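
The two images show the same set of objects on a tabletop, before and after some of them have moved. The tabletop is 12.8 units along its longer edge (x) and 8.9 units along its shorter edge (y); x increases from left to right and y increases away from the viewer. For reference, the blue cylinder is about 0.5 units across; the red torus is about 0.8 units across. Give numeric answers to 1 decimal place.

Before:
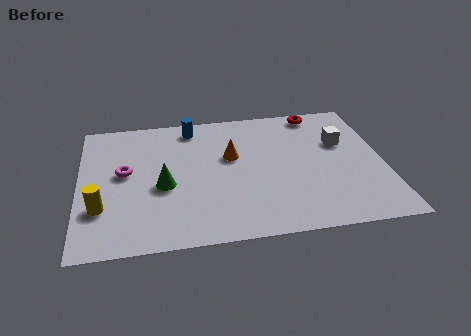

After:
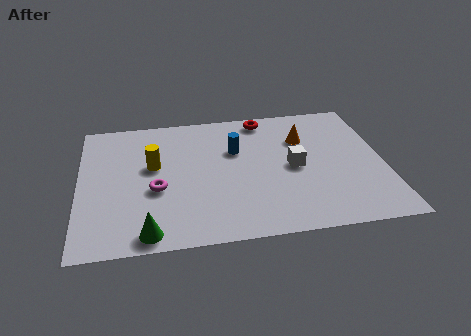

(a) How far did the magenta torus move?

1.8

The magenta torus moved from about (1.9, 4.9) to (3.2, 3.6), a distance of √(1.3² + 1.3²) ≈ 1.8.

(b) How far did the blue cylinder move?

2.6

The blue cylinder moved from about (4.8, 7.7) to (6.6, 5.8), a distance of √(1.8² + 1.9²) ≈ 2.6.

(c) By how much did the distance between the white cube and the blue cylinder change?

-3.8

Before: roughly 6.6 units apart; after: 2.8. That's 3.8 units closer together.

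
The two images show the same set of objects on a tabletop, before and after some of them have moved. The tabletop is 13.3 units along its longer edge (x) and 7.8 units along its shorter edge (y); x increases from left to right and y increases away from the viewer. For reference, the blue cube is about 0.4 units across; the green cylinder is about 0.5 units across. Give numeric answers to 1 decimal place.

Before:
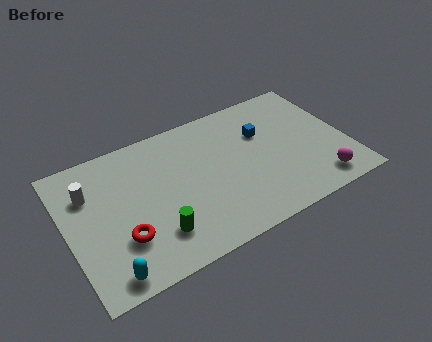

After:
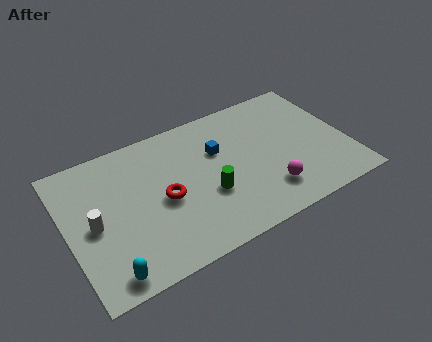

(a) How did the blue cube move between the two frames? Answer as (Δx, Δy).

(-2.2, -0.1)

From the two frames, the blue cube sits at roughly (9.5, 5.2) before and (7.3, 5.1) after.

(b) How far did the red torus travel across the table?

2.4

The red torus was near (2.4, 2.4) before and (4.5, 3.6) after, so it travelled √(2.1² + 1.2²) ≈ 2.4 units.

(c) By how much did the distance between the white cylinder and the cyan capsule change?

-1.8

The distance was about 4.6 in the first image and 2.8 in the second, so they moved 1.8 units closer together.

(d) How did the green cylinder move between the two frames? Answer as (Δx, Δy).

(2.6, 1.0)

The green cylinder started near (3.9, 1.9) and ended near (6.5, 2.9).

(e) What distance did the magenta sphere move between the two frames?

2.5

The magenta sphere moved from about (11.6, 1.2) to (9.2, 1.8), a distance of √(2.4² + 0.6²) ≈ 2.5.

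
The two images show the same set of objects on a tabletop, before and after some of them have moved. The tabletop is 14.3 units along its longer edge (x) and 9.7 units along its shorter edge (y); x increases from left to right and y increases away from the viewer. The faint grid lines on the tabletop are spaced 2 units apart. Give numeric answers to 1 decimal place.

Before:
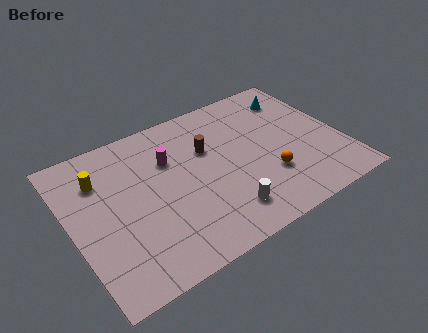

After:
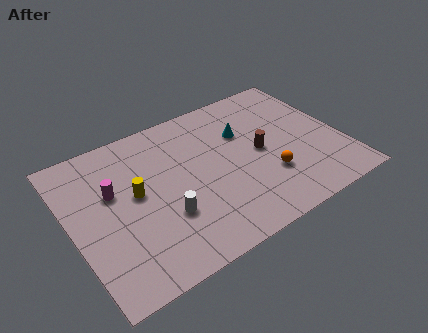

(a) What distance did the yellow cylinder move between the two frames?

2.4

From (1.8, 7.1) to (3.4, 5.3), the yellow cylinder covered √(1.6² + 1.8²) ≈ 2.4 units.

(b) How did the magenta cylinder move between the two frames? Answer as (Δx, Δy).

(-3.1, -0.6)

The magenta cylinder was at about (5.4, 6.6) and moved to about (2.3, 6.0).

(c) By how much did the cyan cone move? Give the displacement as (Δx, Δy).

(-3.1, -1.2)

From the two frames, the cyan cone sits at roughly (12.5, 7.7) before and (9.4, 6.5) after.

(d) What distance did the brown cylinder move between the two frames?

3.0

The brown cylinder moved from about (7.4, 6.3) to (10.0, 4.8), a distance of √(2.6² + 1.5²) ≈ 3.0.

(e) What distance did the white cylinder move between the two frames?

3.2

From (7.5, 1.9) to (4.6, 3.2), the white cylinder covered √(2.9² + 1.3²) ≈ 3.2 units.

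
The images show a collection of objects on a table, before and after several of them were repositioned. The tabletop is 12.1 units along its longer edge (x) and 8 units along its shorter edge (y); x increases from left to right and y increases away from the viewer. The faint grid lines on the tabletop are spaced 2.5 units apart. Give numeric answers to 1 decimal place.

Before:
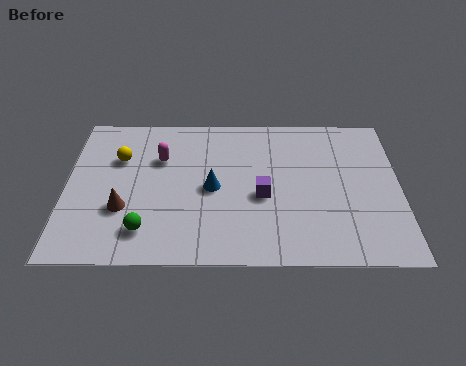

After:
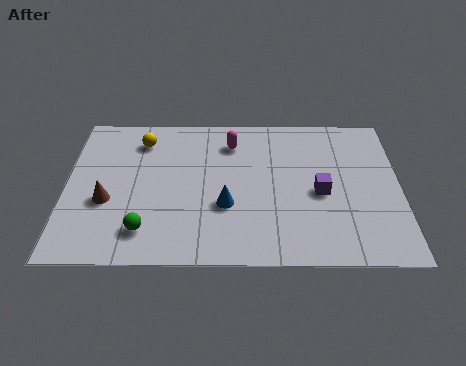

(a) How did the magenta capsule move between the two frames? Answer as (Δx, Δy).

(2.6, 0.9)

The magenta capsule started near (3.4, 5.4) and ended near (6.0, 6.3).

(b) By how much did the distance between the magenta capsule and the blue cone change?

+0.9

The distance was about 2.5 in the first image and 3.4 in the second, so they moved 0.9 units further apart.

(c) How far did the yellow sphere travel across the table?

1.3

From (1.9, 5.4) to (2.7, 6.4), the yellow sphere covered √(0.8² + 1.0²) ≈ 1.3 units.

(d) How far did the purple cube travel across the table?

2.1

The purple cube was near (7.1, 3.4) before and (9.2, 3.6) after, so it travelled √(2.1² + 0.2²) ≈ 2.1 units.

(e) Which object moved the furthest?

the magenta capsule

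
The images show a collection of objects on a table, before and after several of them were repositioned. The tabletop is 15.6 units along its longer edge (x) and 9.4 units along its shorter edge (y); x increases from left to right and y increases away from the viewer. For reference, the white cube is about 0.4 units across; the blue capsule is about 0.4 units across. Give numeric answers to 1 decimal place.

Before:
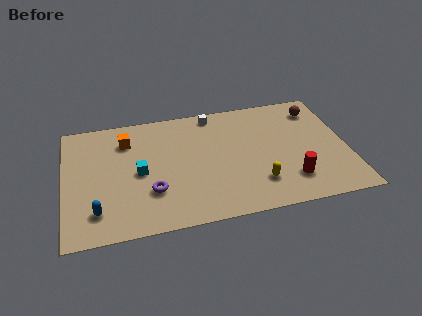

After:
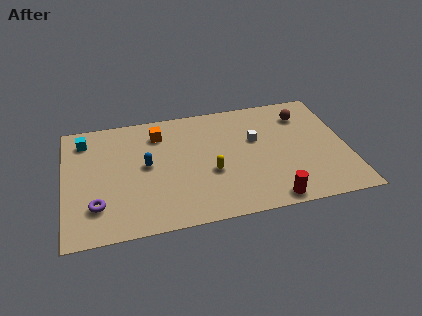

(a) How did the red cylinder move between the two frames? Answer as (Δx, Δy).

(-1.2, -1.3)

The red cylinder started near (12.3, 2.2) and ended near (11.1, 0.9).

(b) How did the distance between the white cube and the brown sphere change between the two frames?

-2.7

The distance was about 5.9 in the first image and 3.2 in the second, so they moved 2.7 units closer together.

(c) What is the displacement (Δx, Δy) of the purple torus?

(-3.0, -0.5)

The purple torus started near (4.7, 2.9) and ended near (1.7, 2.4).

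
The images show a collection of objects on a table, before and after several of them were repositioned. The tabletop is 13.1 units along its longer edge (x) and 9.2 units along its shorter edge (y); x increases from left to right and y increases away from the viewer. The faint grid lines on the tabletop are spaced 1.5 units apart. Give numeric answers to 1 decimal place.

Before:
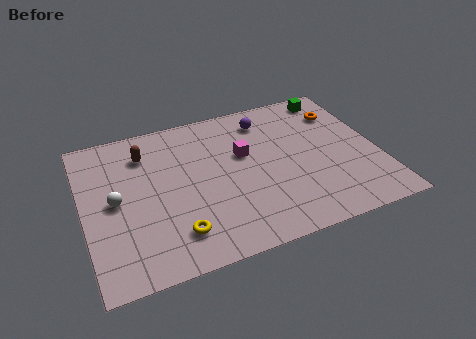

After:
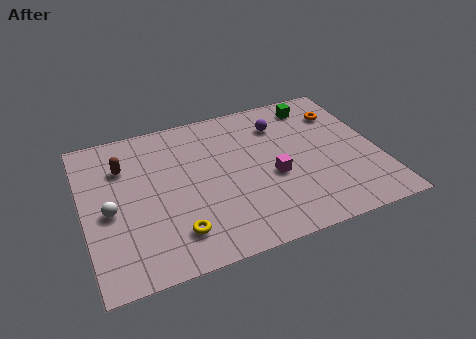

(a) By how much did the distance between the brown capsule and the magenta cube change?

+2.4

The distance was about 4.6 in the first image and 7.0 in the second, so they moved 2.4 units further apart.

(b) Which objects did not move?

the orange torus and the yellow torus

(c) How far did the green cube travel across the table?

0.9

From (11.6, 8.1) to (10.7, 7.8), the green cube covered √(0.9² + 0.3²) ≈ 0.9 units.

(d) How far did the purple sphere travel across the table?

0.8

The purple sphere moved from about (8.4, 7.5) to (9.0, 7.0), a distance of √(0.6² + 0.5²) ≈ 0.8.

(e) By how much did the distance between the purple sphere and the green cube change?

-1.4

The distance was about 3.3 in the first image and 1.9 in the second, so they moved 1.4 units closer together.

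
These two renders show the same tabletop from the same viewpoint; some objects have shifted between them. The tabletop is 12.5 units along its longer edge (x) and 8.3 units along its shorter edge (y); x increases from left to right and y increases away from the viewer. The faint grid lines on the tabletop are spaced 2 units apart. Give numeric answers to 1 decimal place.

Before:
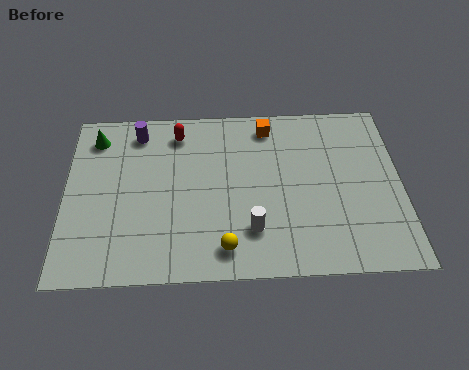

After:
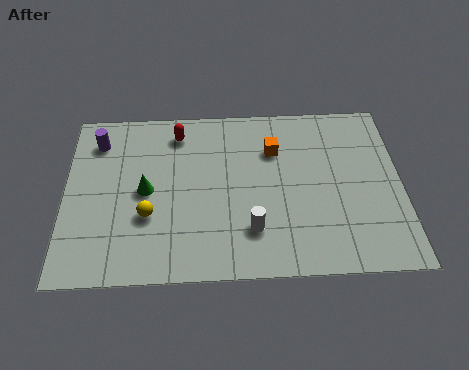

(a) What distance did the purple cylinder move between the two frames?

1.6

The purple cylinder was near (2.7, 7.0) before and (1.2, 6.6) after, so it travelled √(1.5² + 0.4²) ≈ 1.6 units.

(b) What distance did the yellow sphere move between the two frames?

3.2

From (5.9, 1.3) to (3.1, 2.9), the yellow sphere covered √(2.8² + 1.6²) ≈ 3.2 units.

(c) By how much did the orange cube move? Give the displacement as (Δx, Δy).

(0.2, -1.2)

The orange cube was at about (7.6, 7.1) and moved to about (7.8, 5.9).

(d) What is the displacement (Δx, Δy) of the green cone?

(1.9, -2.7)

From the two frames, the green cone sits at roughly (1.1, 6.8) before and (3.0, 4.1) after.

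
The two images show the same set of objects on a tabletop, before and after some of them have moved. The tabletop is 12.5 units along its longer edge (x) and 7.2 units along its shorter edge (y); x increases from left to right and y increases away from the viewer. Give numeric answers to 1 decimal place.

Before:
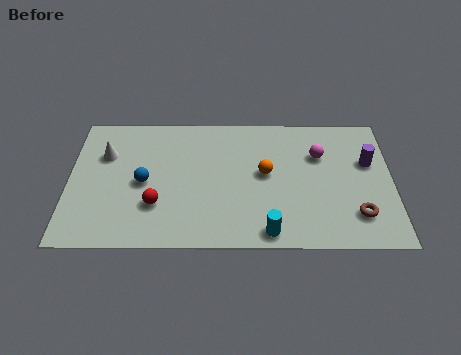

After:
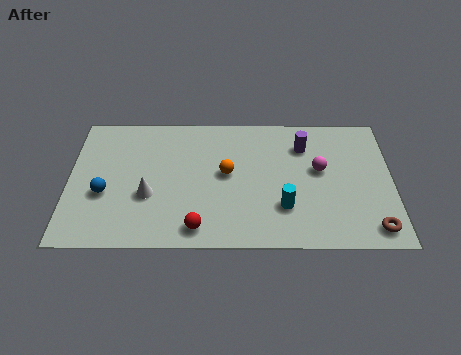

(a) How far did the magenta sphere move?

0.8

The magenta sphere moved from about (9.7, 4.9) to (9.7, 4.1), a distance of √(0.0² + 0.8²) ≈ 0.8.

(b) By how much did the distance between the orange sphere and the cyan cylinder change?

-0.3

The distance was about 3.1 in the first image and 2.8 in the second, so they moved 0.3 units closer together.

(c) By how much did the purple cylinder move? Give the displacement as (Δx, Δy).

(-2.5, 0.9)

From the two frames, the purple cylinder sits at roughly (11.6, 4.5) before and (9.1, 5.4) after.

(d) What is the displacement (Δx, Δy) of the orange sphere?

(-1.5, 0.0)

From the two frames, the orange sphere sits at roughly (7.6, 3.9) before and (6.1, 3.9) after.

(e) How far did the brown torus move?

0.9

The brown torus was near (11.1, 1.7) before and (11.7, 1.0) after, so it travelled √(0.6² + 0.7²) ≈ 0.9 units.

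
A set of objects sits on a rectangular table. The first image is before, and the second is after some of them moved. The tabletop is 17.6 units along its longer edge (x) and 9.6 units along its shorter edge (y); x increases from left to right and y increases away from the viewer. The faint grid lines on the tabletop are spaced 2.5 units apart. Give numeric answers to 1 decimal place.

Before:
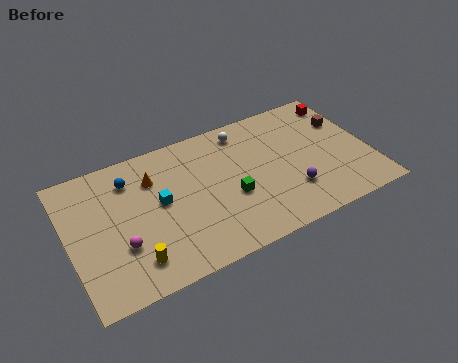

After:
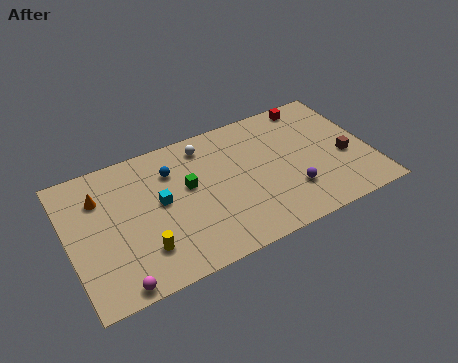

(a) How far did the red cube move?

1.9

The red cube was near (16.6, 8.1) before and (14.8, 8.6) after, so it travelled √(1.8² + 0.5²) ≈ 1.9 units.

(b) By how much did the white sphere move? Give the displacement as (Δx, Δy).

(-2.3, -0.1)

The white sphere was at about (10.6, 8.2) and moved to about (8.3, 8.1).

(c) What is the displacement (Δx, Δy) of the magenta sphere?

(-0.5, -2.4)

The magenta sphere started near (2.8, 3.2) and ended near (2.3, 0.8).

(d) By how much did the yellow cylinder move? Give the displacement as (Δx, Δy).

(0.6, 0.5)

The yellow cylinder started near (3.4, 1.9) and ended near (4.0, 2.4).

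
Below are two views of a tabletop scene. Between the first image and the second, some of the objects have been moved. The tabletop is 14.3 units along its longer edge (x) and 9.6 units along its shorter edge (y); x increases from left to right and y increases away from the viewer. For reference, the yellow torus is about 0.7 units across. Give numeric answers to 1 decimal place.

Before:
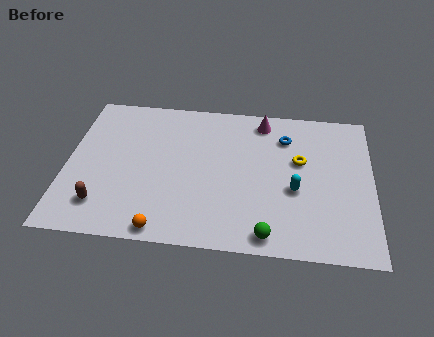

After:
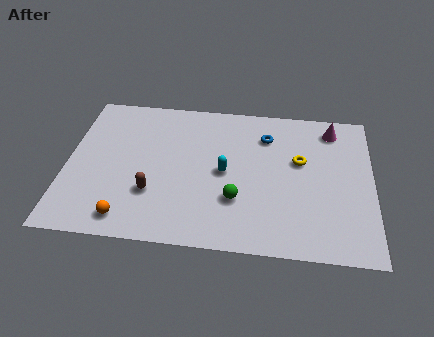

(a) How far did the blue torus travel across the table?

0.9

The blue torus moved from about (10.2, 7.3) to (9.3, 7.3), a distance of √(0.9² + 0.0²) ≈ 0.9.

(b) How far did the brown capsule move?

2.5

The brown capsule moved from about (1.8, 2.0) to (4.1, 3.0), a distance of √(2.3² + 1.0²) ≈ 2.5.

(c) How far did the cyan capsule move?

3.4

The cyan capsule was near (10.7, 3.9) before and (7.4, 4.7) after, so it travelled √(3.3² + 0.8²) ≈ 3.4 units.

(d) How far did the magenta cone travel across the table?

3.3

The magenta cone moved from about (9.1, 8.3) to (12.4, 8.1), a distance of √(3.3² + 0.2²) ≈ 3.3.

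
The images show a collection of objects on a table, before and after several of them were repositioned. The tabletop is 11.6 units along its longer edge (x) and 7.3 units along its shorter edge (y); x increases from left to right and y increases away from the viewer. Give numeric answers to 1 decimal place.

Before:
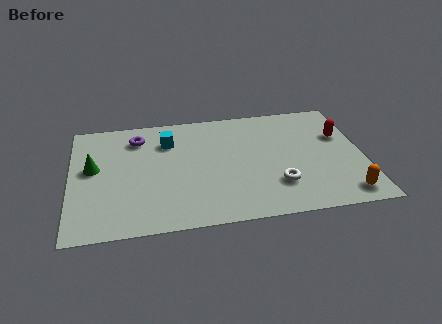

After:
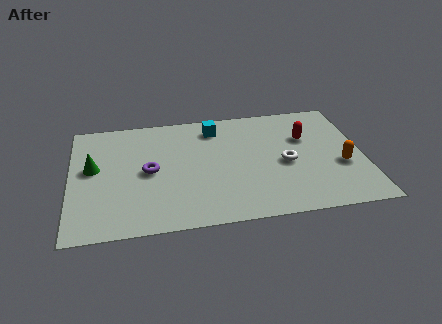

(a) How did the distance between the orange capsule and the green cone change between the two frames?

-0.4

They were about 10.3 units apart before and 9.9 after — 0.4 units closer together.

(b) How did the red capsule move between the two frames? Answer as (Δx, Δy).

(-1.4, 0.1)

The red capsule started near (10.8, 4.7) and ended near (9.4, 4.8).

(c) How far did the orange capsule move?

1.8

The orange capsule was near (10.7, 1.0) before and (10.7, 2.8) after, so it travelled √(0.0² + 1.8²) ≈ 1.8 units.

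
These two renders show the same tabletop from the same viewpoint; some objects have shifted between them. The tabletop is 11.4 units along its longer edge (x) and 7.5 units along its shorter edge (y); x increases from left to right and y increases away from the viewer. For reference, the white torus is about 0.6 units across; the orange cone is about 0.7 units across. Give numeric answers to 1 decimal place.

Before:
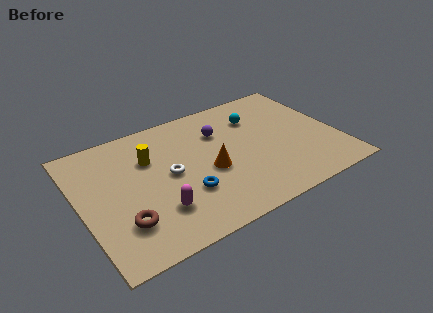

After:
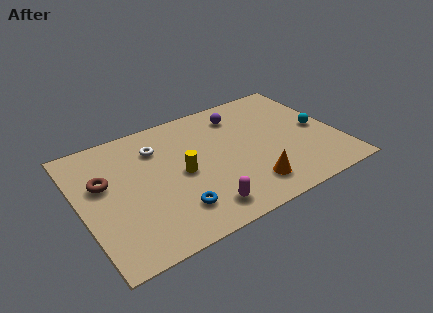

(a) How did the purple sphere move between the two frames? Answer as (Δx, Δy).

(1.0, 0.7)

From the two frames, the purple sphere sits at roughly (6.4, 5.3) before and (7.4, 6.0) after.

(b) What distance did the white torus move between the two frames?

1.8

From (3.9, 3.8) to (3.6, 5.6), the white torus covered √(0.3² + 1.8²) ≈ 1.8 units.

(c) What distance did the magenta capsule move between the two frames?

2.0

The magenta capsule was near (3.1, 2.0) before and (4.9, 1.2) after, so it travelled √(1.8² + 0.8²) ≈ 2.0 units.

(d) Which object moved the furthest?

the cyan sphere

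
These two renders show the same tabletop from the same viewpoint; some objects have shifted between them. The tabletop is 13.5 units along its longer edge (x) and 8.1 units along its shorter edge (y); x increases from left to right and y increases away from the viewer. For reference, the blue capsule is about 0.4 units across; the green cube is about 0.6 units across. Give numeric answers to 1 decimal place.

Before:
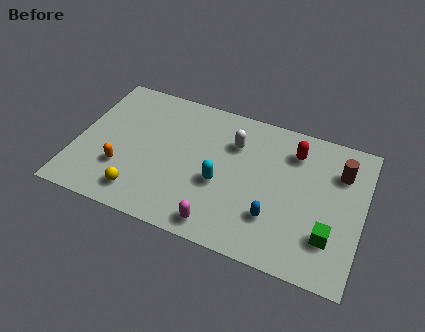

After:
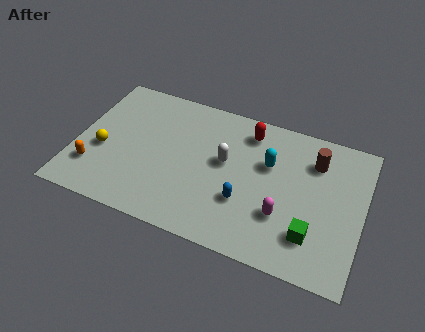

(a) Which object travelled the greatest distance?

the magenta capsule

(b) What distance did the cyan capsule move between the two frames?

2.8

The cyan capsule moved from about (6.9, 3.3) to (9.0, 5.2), a distance of √(2.1² + 1.9²) ≈ 2.8.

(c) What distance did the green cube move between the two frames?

0.8

From (12.1, 2.2) to (11.3, 2.0), the green cube covered √(0.8² + 0.2²) ≈ 0.8 units.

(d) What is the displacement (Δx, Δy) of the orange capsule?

(-1.3, -0.4)

From the two frames, the orange capsule sits at roughly (2.3, 2.5) before and (1.0, 2.1) after.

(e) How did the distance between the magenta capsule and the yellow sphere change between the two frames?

+4.8

Before: roughly 3.8 units apart; after: 8.6. That's 4.8 units further apart.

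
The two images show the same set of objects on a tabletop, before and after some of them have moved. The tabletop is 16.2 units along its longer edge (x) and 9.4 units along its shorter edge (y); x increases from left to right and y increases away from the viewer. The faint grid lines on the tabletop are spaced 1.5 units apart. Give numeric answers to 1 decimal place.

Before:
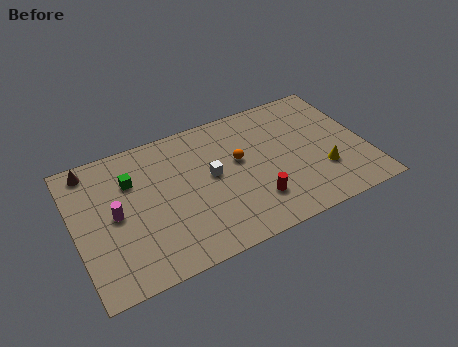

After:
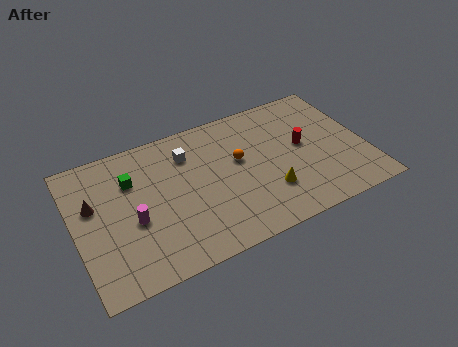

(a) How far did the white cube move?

2.3

The white cube moved from about (7.6, 5.1) to (6.5, 7.1), a distance of √(1.1² + 2.0²) ≈ 2.3.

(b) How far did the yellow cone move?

3.1

From (13.6, 2.9) to (10.5, 2.7), the yellow cone covered √(3.1² + 0.2²) ≈ 3.1 units.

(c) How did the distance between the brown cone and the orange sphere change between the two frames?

-0.4

Before: roughly 8.5 units apart; after: 8.1. That's 0.4 units closer together.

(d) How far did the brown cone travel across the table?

2.5

From (1.2, 8.3) to (1.1, 5.8), the brown cone covered √(0.1² + 2.5²) ≈ 2.5 units.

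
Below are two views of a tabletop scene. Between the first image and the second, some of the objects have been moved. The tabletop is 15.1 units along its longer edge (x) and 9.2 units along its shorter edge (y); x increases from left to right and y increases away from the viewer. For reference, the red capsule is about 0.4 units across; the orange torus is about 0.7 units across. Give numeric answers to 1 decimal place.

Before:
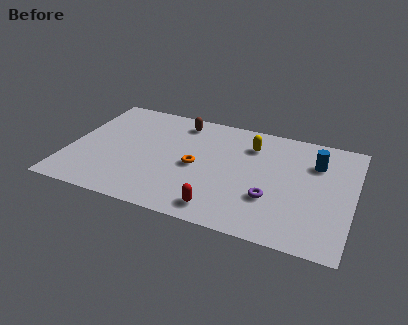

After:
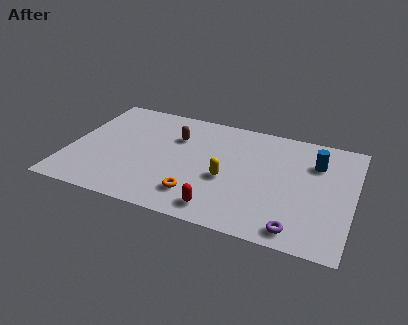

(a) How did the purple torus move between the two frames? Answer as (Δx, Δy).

(1.5, -1.9)

From the two frames, the purple torus sits at roughly (10.9, 3.0) before and (12.4, 1.1) after.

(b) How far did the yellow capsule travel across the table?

3.4

The yellow capsule moved from about (9.5, 7.0) to (8.5, 3.8), a distance of √(1.0² + 3.2²) ≈ 3.4.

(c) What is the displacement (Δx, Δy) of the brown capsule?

(-0.1, -1.4)

From the two frames, the brown capsule sits at roughly (5.6, 7.8) before and (5.5, 6.4) after.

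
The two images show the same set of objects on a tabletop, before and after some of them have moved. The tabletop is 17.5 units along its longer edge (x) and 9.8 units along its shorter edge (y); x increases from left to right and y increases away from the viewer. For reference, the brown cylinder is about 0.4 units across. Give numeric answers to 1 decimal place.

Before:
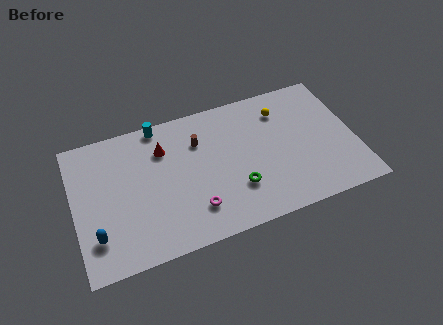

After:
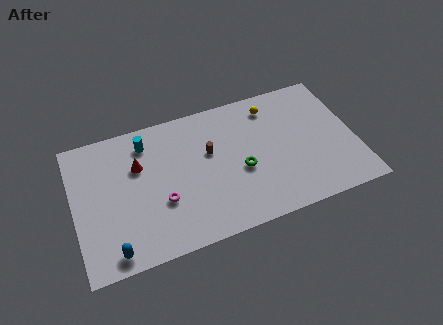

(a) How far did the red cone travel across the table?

1.7

From (5.7, 7.2) to (4.1, 6.5), the red cone covered √(1.6² + 0.7²) ≈ 1.7 units.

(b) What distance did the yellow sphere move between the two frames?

0.8

From (13.2, 7.6) to (12.6, 8.1), the yellow sphere covered √(0.6² + 0.5²) ≈ 0.8 units.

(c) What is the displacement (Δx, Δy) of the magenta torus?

(-1.9, 1.2)

The magenta torus started near (7.2, 2.3) and ended near (5.3, 3.5).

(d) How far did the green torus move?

1.3

The green torus was near (9.9, 2.9) before and (10.3, 4.1) after, so it travelled √(0.4² + 1.2²) ≈ 1.3 units.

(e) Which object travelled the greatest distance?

the magenta torus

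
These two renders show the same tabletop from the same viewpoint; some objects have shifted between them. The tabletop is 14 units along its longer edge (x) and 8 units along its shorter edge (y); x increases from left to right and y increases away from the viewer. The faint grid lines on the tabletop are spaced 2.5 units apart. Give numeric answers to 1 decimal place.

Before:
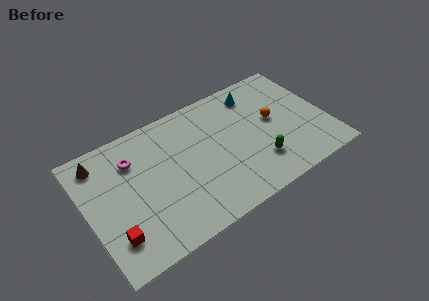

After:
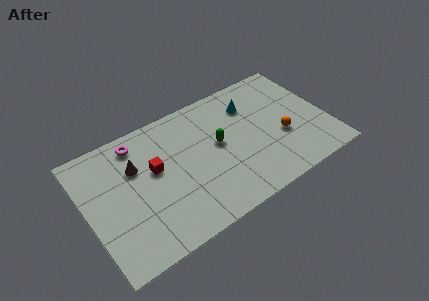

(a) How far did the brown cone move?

2.3

The brown cone moved from about (1.1, 6.7) to (3.0, 5.4), a distance of √(1.9² + 1.3²) ≈ 2.3.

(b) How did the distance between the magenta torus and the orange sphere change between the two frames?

+0.6

The distance was about 8.2 in the first image and 8.8 in the second, so they moved 0.6 units further apart.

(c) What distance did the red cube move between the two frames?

4.0

The red cube moved from about (1.2, 1.9) to (4.0, 4.7), a distance of √(2.8² + 2.8²) ≈ 4.0.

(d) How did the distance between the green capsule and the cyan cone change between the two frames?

-1.8

Before: roughly 4.5 units apart; after: 2.7. That's 1.8 units closer together.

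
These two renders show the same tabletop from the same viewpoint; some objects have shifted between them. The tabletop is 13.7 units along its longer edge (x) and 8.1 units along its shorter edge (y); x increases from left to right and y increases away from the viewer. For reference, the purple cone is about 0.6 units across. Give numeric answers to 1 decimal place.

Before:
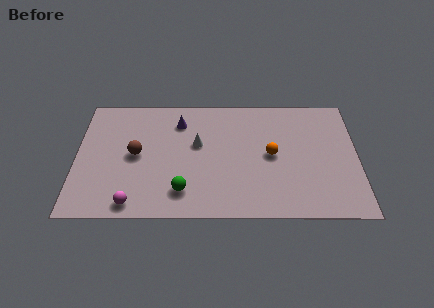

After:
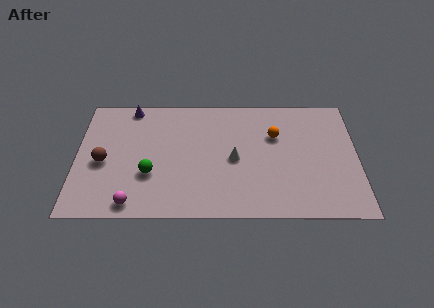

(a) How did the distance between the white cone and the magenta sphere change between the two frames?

+0.7

Before: roughly 5.0 units apart; after: 5.7. That's 0.7 units further apart.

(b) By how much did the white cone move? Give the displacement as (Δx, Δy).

(1.8, -1.0)

The white cone started near (5.9, 4.8) and ended near (7.7, 3.8).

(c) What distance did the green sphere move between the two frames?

1.9

From (5.2, 1.7) to (3.6, 2.8), the green sphere covered √(1.6² + 1.1²) ≈ 1.9 units.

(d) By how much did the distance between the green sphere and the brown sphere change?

-0.9

The distance was about 3.3 in the first image and 2.4 in the second, so they moved 0.9 units closer together.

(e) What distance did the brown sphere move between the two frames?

1.7

The brown sphere was near (2.9, 4.1) before and (1.3, 3.6) after, so it travelled √(1.6² + 0.5²) ≈ 1.7 units.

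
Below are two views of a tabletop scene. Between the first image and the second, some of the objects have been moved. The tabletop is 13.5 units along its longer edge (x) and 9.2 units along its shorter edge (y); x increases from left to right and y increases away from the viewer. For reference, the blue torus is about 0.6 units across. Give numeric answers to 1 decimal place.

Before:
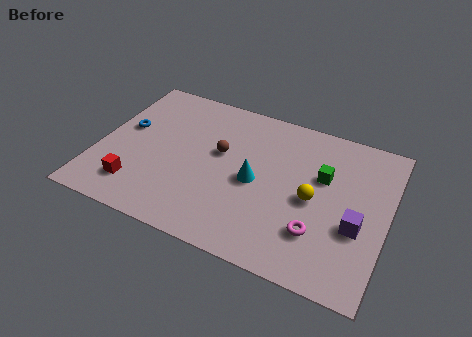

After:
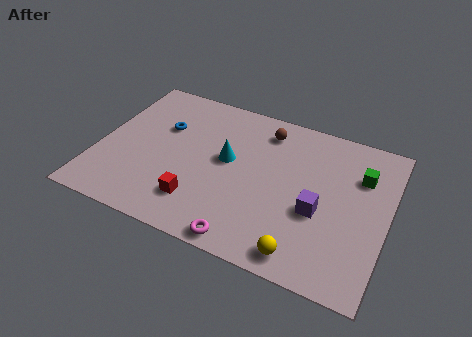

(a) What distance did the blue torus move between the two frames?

1.8

The blue torus was near (1.1, 5.3) before and (2.8, 6.0) after, so it travelled √(1.7² + 0.7²) ≈ 1.8 units.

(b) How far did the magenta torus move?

3.5

From (10.5, 2.5) to (7.4, 0.8), the magenta torus covered √(3.1² + 1.7²) ≈ 3.5 units.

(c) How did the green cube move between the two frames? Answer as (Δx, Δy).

(1.7, 0.7)

The green cube started near (10.4, 5.8) and ended near (12.1, 6.5).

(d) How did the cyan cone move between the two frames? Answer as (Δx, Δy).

(-1.4, 0.8)

The cyan cone was at about (7.4, 4.3) and moved to about (6.0, 5.1).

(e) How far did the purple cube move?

1.8

From (12.2, 3.5) to (10.4, 3.7), the purple cube covered √(1.8² + 0.2²) ≈ 1.8 units.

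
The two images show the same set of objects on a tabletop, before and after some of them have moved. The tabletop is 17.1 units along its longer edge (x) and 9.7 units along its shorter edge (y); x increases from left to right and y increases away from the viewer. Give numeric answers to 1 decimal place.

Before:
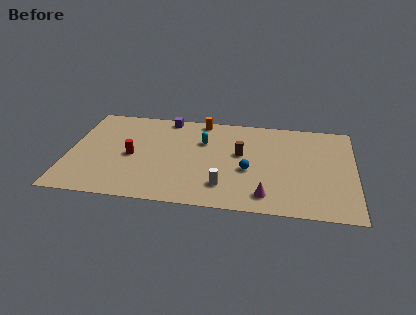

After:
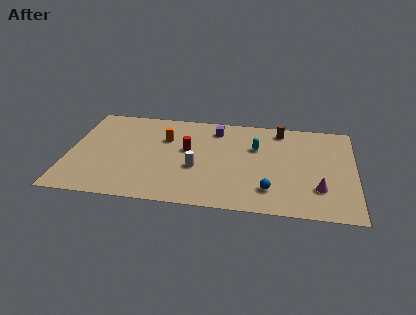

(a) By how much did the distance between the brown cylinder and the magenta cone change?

+1.9

Before: roughly 4.3 units apart; after: 6.2. That's 1.9 units further apart.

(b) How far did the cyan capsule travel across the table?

3.2

The cyan capsule was near (8.0, 6.6) before and (11.2, 6.4) after, so it travelled √(3.2² + 0.2²) ≈ 3.2 units.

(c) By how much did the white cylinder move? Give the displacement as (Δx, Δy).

(-1.7, 1.6)

The white cylinder was at about (9.4, 2.2) and moved to about (7.7, 3.8).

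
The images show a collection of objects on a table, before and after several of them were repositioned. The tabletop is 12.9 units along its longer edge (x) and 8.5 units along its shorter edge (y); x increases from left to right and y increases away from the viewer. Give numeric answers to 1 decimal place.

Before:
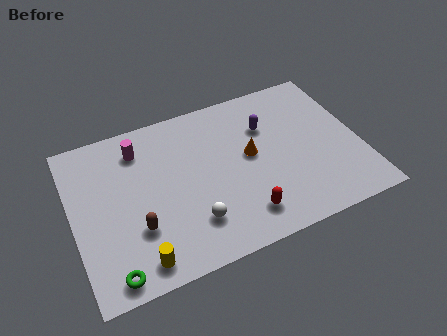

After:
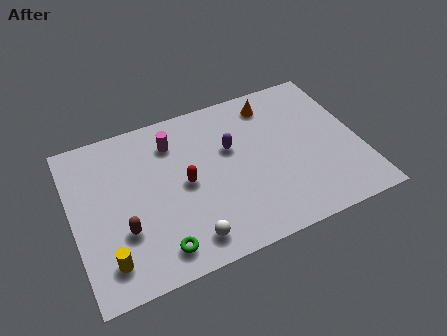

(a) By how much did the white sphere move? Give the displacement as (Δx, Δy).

(-0.3, -0.8)

From the two frames, the white sphere sits at roughly (5.1, 2.1) before and (4.8, 1.3) after.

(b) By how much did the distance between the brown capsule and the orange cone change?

+2.8

The distance was about 5.6 in the first image and 8.4 in the second, so they moved 2.8 units further apart.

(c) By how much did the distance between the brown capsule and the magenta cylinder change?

+0.5

The distance was about 4.1 in the first image and 4.6 in the second, so they moved 0.5 units further apart.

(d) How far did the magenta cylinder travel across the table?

1.5

The magenta cylinder moved from about (3.2, 6.8) to (4.7, 6.6), a distance of √(1.5² + 0.2²) ≈ 1.5.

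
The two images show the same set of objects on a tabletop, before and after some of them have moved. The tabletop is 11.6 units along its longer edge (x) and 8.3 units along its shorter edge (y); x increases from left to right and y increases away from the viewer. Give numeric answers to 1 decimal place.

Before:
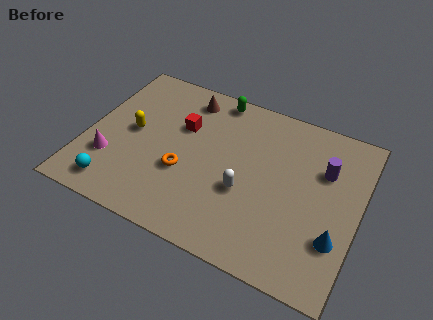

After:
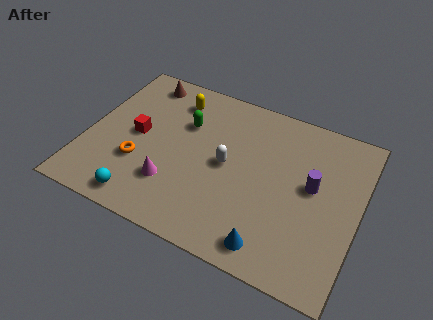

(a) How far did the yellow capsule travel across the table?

2.8

The yellow capsule was near (1.9, 4.3) before and (3.4, 6.7) after, so it travelled √(1.5² + 2.4²) ≈ 2.8 units.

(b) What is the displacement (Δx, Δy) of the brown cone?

(-2.0, 0.2)

The brown cone started near (3.9, 7.0) and ended near (1.9, 7.2).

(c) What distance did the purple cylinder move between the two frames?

1.1

The purple cylinder was near (10.0, 5.6) before and (9.6, 4.6) after, so it travelled √(0.4² + 1.0²) ≈ 1.1 units.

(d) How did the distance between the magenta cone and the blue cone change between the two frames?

-5.0

They were about 9.6 units apart before and 4.6 after — 5.0 units closer together.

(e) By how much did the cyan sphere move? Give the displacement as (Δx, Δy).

(1.2, -0.2)

The cyan sphere started near (1.6, 1.2) and ended near (2.8, 1.0).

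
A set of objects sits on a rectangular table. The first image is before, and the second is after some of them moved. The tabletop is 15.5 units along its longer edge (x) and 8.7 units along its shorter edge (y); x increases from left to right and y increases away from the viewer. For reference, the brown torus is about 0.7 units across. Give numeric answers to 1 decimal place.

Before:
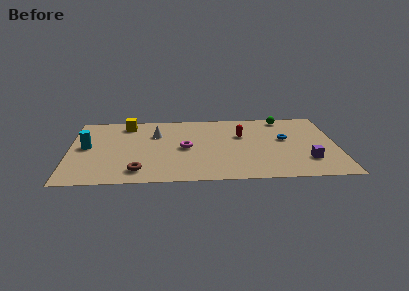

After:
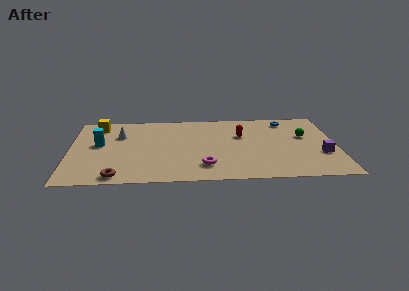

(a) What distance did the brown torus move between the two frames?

1.3

From (4.0, 1.5) to (2.8, 0.9), the brown torus covered √(1.2² + 0.6²) ≈ 1.3 units.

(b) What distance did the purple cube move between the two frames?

1.1

The purple cube moved from about (13.7, 2.3) to (14.6, 3.0), a distance of √(0.9² + 0.7²) ≈ 1.1.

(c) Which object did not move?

the red capsule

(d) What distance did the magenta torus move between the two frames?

2.5

From (6.7, 4.2) to (7.8, 1.9), the magenta torus covered √(1.1² + 2.3²) ≈ 2.5 units.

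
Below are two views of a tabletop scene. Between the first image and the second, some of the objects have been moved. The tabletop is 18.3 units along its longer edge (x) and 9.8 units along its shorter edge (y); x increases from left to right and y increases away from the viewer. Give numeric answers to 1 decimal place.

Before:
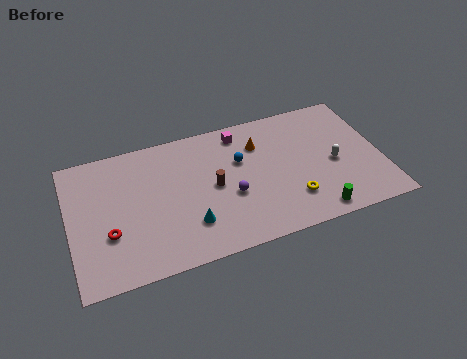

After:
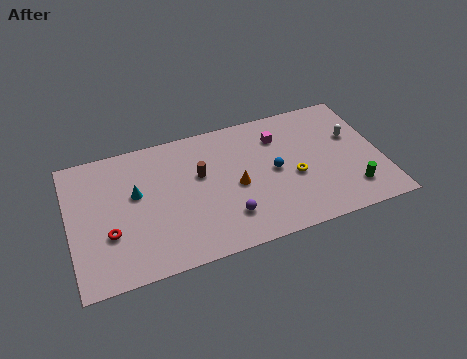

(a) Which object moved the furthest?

the cyan cone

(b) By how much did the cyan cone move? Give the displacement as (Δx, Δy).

(-2.9, 3.2)

The cyan cone was at about (6.8, 2.6) and moved to about (3.9, 5.8).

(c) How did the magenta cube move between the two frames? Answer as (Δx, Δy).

(2.2, -1.0)

The magenta cube was at about (10.3, 8.4) and moved to about (12.5, 7.4).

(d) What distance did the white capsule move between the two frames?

2.1

The white capsule moved from about (15.5, 4.4) to (16.8, 6.1), a distance of √(1.3² + 1.7²) ≈ 2.1.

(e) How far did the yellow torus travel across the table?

1.6

The yellow torus moved from about (12.8, 2.5) to (13.1, 4.1), a distance of √(0.3² + 1.6²) ≈ 1.6.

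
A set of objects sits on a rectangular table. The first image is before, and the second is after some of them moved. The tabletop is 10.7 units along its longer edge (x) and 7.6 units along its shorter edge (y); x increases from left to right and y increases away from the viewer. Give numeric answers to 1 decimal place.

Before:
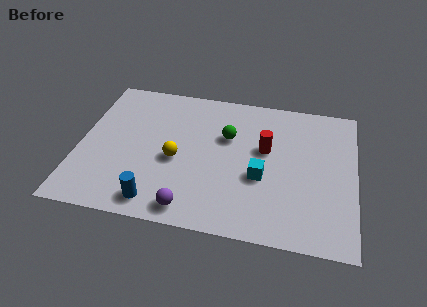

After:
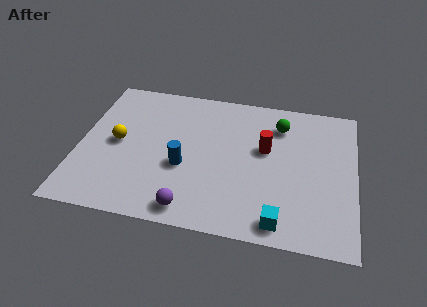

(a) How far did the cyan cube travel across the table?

2.2

The cyan cube was near (7.1, 3.0) before and (7.9, 0.9) after, so it travelled √(0.8² + 2.1²) ≈ 2.2 units.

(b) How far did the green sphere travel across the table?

2.2

The green sphere was near (5.7, 4.9) before and (7.7, 5.9) after, so it travelled √(2.0² + 1.0²) ≈ 2.2 units.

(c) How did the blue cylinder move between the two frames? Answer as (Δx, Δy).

(0.9, 2.0)

The blue cylinder started near (3.2, 1.0) and ended near (4.1, 3.0).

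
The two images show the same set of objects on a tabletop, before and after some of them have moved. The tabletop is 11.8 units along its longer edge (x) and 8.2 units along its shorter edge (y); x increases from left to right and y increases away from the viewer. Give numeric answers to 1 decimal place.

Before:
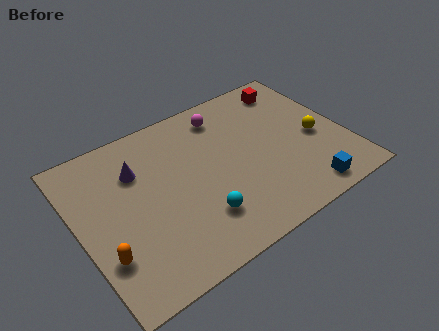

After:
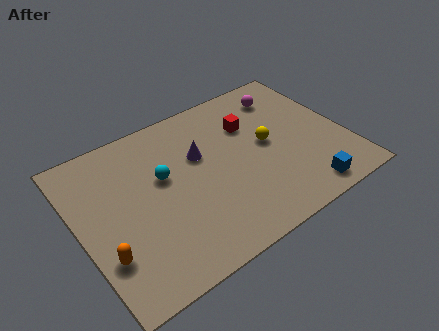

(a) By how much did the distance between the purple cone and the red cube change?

-4.9

Before: roughly 7.4 units apart; after: 2.5. That's 4.9 units closer together.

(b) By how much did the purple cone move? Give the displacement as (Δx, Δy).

(2.7, -0.6)

The purple cone was at about (2.8, 5.8) and moved to about (5.5, 5.2).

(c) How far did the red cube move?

2.5

The red cube moved from about (10.1, 6.9) to (7.9, 5.7), a distance of √(2.2² + 1.2²) ≈ 2.5.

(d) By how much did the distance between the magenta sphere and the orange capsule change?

+2.3

They were about 7.5 units apart before and 9.8 after — 2.3 units further apart.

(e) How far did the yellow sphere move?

2.2

The yellow sphere was near (10.5, 3.6) before and (8.4, 4.3) after, so it travelled √(2.1² + 0.7²) ≈ 2.2 units.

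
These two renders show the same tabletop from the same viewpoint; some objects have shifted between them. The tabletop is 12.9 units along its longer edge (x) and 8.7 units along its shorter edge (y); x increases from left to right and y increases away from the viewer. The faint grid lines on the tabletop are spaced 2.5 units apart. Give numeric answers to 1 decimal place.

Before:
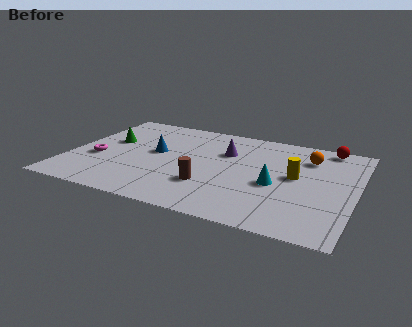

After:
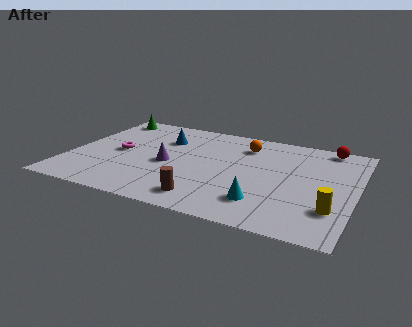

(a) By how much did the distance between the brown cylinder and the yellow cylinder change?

+1.3

Before: roughly 4.3 units apart; after: 5.6. That's 1.3 units further apart.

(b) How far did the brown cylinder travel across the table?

1.2

The brown cylinder was near (6.5, 2.6) before and (6.5, 1.4) after, so it travelled √(0.0² + 1.2²) ≈ 1.2 units.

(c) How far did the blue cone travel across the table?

1.4

From (3.8, 4.8) to (4.0, 6.2), the blue cone covered √(0.2² + 1.4²) ≈ 1.4 units.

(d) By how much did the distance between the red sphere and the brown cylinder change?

+0.9

They were about 7.2 units apart before and 8.1 after — 0.9 units further apart.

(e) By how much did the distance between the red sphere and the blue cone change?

-0.6

Before: roughly 8.2 units apart; after: 7.6. That's 0.6 units closer together.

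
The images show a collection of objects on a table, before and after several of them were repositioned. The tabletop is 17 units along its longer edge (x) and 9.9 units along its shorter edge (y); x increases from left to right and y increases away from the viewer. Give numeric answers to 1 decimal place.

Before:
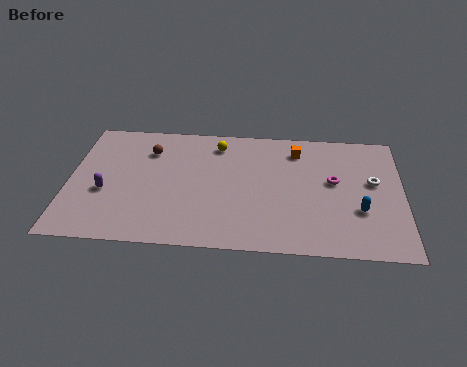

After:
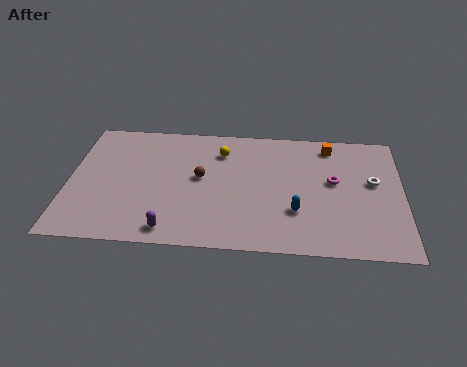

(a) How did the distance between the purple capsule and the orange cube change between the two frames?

+0.3

Before: roughly 10.5 units apart; after: 10.8. That's 0.3 units further apart.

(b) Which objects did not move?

the magenta torus and the white torus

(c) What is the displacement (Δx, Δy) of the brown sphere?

(2.7, -2.0)

From the two frames, the brown sphere sits at roughly (4.0, 7.4) before and (6.7, 5.4) after.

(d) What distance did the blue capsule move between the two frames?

3.2

From (14.8, 3.4) to (11.6, 3.1), the blue capsule covered √(3.2² + 0.3²) ≈ 3.2 units.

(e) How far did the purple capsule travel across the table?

4.3

From (1.9, 3.9) to (5.3, 1.2), the purple capsule covered √(3.4² + 2.7²) ≈ 4.3 units.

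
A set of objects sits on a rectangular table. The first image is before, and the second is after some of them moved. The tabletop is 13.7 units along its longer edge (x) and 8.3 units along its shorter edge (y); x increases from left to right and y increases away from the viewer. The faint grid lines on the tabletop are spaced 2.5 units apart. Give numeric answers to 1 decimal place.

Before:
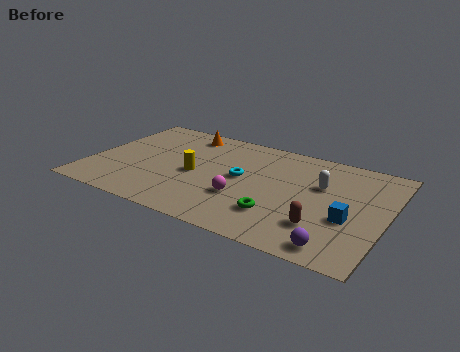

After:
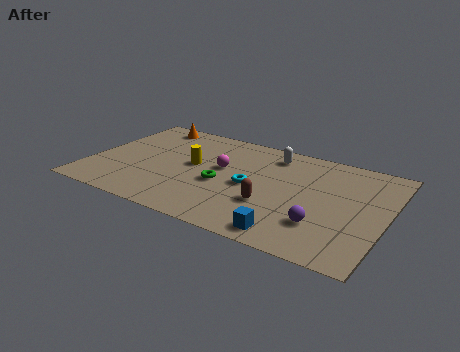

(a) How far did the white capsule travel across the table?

3.0

The white capsule was near (10.6, 5.3) before and (8.1, 6.9) after, so it travelled √(2.5² + 1.6²) ≈ 3.0 units.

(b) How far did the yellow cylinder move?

0.7

The yellow cylinder moved from about (4.9, 3.8) to (4.7, 4.5), a distance of √(0.2² + 0.7²) ≈ 0.7.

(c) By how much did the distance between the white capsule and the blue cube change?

+3.5

Before: roughly 2.6 units apart; after: 6.1. That's 3.5 units further apart.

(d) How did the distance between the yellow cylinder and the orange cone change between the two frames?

+0.4

They were about 3.4 units apart before and 3.8 after — 0.4 units further apart.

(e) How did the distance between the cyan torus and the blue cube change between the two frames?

-1.6

They were about 5.2 units apart before and 3.6 after — 1.6 units closer together.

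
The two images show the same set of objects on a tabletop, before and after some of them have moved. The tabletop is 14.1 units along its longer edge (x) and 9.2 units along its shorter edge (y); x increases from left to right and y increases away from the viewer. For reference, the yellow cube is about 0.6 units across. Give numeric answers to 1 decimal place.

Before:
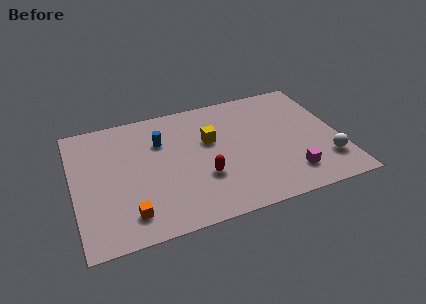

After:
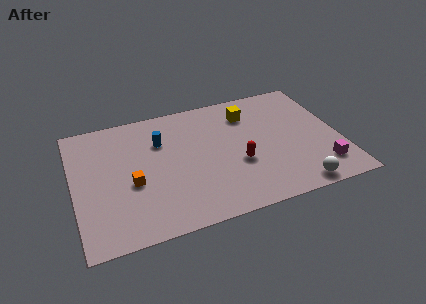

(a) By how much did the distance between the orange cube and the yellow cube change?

+1.2

They were about 6.1 units apart before and 7.3 after — 1.2 units further apart.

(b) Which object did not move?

the blue cylinder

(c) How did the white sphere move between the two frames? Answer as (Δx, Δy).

(-1.8, -1.4)

The white sphere was at about (13.2, 2.3) and moved to about (11.4, 0.9).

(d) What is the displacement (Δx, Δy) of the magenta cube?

(1.7, 0.0)

The magenta cube was at about (11.2, 1.9) and moved to about (12.9, 1.9).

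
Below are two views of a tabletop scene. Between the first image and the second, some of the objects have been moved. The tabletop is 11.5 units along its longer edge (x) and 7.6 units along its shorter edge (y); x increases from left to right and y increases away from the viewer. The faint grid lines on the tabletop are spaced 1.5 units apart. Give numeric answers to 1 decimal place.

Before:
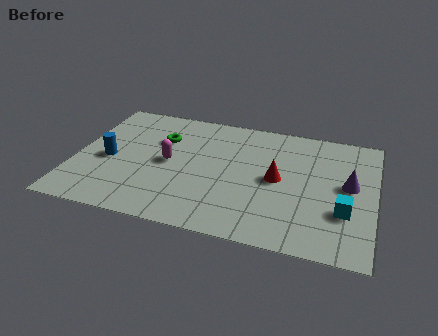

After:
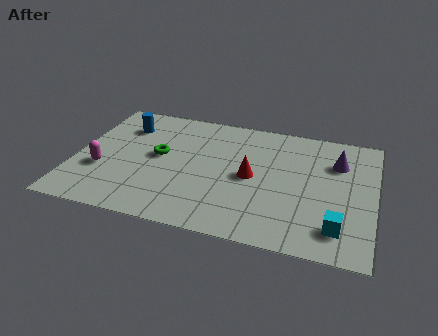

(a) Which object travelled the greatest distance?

the magenta capsule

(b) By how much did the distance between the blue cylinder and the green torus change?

-0.4

Before: roughly 2.6 units apart; after: 2.2. That's 0.4 units closer together.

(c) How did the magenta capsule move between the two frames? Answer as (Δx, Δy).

(-2.5, -1.1)

From the two frames, the magenta capsule sits at roughly (3.6, 3.8) before and (1.1, 2.7) after.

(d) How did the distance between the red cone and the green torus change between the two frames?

-1.2

Before: roughly 4.8 units apart; after: 3.6. That's 1.2 units closer together.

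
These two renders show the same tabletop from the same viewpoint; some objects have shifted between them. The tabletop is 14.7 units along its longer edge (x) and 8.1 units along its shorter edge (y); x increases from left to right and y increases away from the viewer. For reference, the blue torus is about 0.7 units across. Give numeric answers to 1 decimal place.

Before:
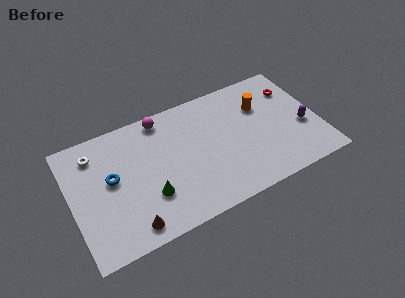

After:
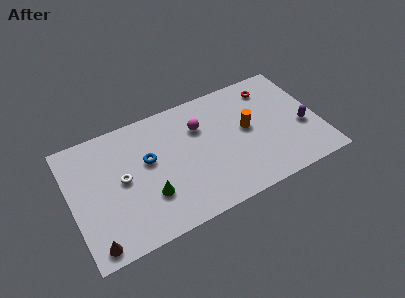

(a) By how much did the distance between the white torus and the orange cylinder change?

-2.4

Before: roughly 9.9 units apart; after: 7.5. That's 2.4 units closer together.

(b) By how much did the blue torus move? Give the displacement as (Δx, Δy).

(2.2, 0.3)

The blue torus was at about (2.4, 4.5) and moved to about (4.6, 4.8).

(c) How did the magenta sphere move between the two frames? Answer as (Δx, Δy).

(2.1, -1.5)

The magenta sphere started near (5.7, 7.2) and ended near (7.8, 5.7).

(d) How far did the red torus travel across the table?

1.4

From (13.5, 6.0) to (12.2, 6.6), the red torus covered √(1.3² + 0.6²) ≈ 1.4 units.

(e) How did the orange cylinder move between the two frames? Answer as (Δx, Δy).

(-1.0, -1.2)

The orange cylinder was at about (11.5, 5.6) and moved to about (10.5, 4.4).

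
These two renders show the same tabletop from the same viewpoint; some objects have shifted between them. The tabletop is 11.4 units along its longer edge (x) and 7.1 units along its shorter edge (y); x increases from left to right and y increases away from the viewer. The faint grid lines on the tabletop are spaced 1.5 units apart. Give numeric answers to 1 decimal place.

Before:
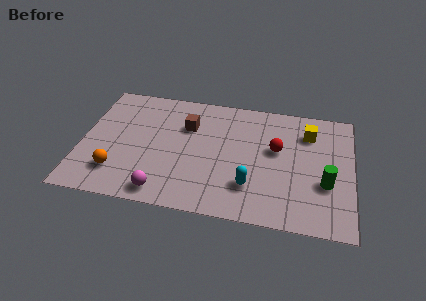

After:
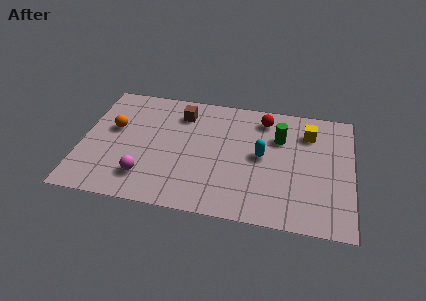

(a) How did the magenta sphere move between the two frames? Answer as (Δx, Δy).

(-0.8, 0.7)

The magenta sphere started near (3.6, 0.9) and ended near (2.8, 1.6).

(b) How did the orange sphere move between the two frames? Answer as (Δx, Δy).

(-0.3, 2.5)

From the two frames, the orange sphere sits at roughly (1.6, 1.7) before and (1.3, 4.2) after.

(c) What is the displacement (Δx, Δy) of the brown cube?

(-0.3, 0.7)

The brown cube started near (4.4, 4.9) and ended near (4.1, 5.6).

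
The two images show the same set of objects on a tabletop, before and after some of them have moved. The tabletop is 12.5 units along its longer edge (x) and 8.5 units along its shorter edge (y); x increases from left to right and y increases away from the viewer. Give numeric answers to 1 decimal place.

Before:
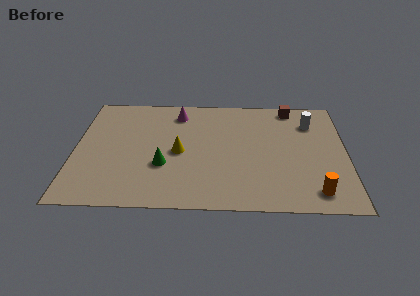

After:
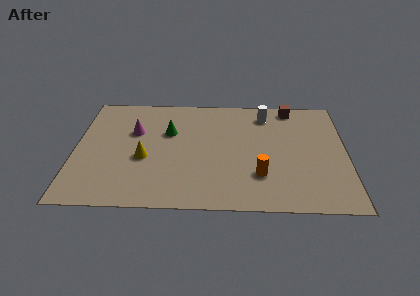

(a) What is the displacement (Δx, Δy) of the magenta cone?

(-2.0, -1.5)

The magenta cone was at about (4.7, 7.0) and moved to about (2.7, 5.5).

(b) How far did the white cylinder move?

2.2

The white cylinder moved from about (10.9, 6.4) to (8.8, 7.0), a distance of √(2.1² + 0.6²) ≈ 2.2.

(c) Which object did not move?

the brown cube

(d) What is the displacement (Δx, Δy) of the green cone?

(0.2, 2.5)

From the two frames, the green cone sits at roughly (4.1, 3.0) before and (4.3, 5.5) after.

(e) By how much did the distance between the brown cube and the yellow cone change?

+1.6

Before: roughly 6.3 units apart; after: 7.9. That's 1.6 units further apart.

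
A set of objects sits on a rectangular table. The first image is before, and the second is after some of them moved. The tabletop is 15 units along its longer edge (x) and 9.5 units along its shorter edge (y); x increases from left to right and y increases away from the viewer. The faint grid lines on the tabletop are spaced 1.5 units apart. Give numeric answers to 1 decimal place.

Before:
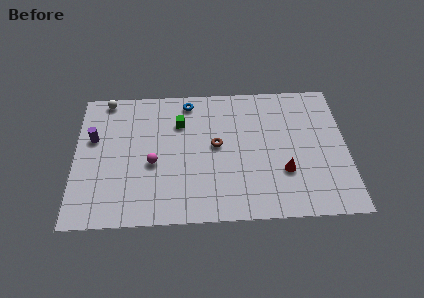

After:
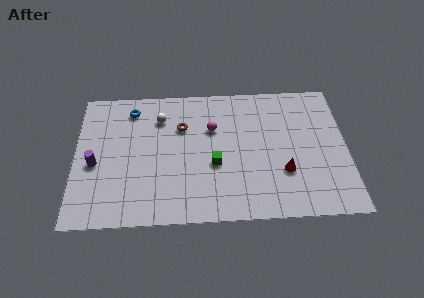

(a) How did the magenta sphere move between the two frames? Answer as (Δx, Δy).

(3.3, 2.3)

From the two frames, the magenta sphere sits at roughly (4.3, 4.0) before and (7.6, 6.3) after.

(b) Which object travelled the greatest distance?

the magenta sphere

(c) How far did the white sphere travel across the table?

3.4

The white sphere was near (1.7, 8.7) before and (4.7, 7.2) after, so it travelled √(3.0² + 1.5²) ≈ 3.4 units.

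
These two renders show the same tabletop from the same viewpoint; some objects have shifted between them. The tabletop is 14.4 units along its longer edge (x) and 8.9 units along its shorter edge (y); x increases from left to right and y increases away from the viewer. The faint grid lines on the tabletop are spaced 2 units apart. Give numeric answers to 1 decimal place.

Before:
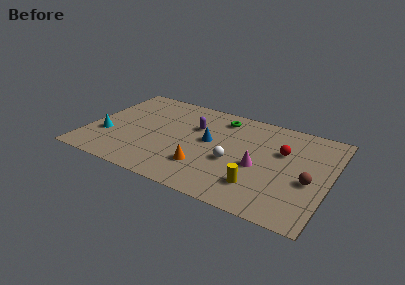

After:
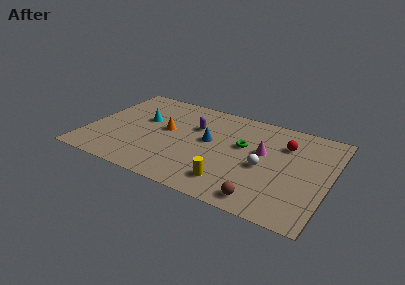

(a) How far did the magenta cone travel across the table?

1.4

The magenta cone was near (10.3, 3.8) before and (10.4, 5.2) after, so it travelled √(0.1² + 1.4²) ≈ 1.4 units.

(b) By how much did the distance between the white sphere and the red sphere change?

-0.7

Before: roughly 3.4 units apart; after: 2.7. That's 0.7 units closer together.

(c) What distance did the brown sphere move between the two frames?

3.5

The brown sphere was near (13.3, 3.7) before and (10.9, 1.1) after, so it travelled √(2.4² + 2.6²) ≈ 3.5 units.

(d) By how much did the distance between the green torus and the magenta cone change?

-3.3

They were about 4.5 units apart before and 1.2 after — 3.3 units closer together.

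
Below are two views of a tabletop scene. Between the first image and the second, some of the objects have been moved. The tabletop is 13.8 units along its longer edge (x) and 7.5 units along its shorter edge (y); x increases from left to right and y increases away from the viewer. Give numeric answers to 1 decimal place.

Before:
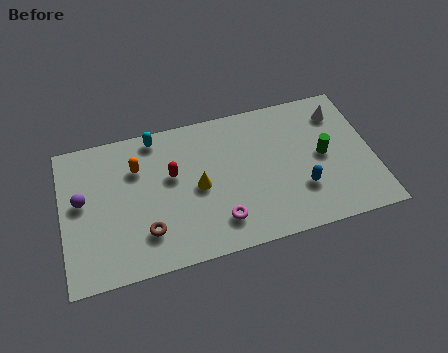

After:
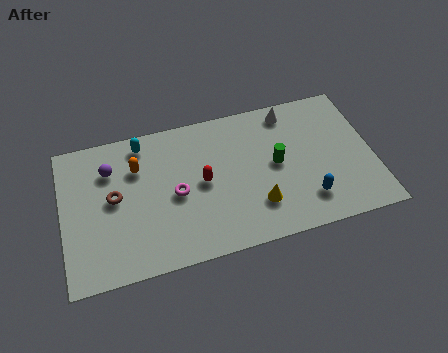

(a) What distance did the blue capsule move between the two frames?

0.6

The blue capsule was near (10.5, 2.3) before and (10.7, 1.7) after, so it travelled √(0.2² + 0.6²) ≈ 0.6 units.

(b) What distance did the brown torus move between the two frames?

2.5

The brown torus moved from about (3.6, 1.9) to (2.3, 4.0), a distance of √(1.3² + 2.1²) ≈ 2.5.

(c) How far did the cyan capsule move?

0.6

The cyan capsule was near (4.3, 6.7) before and (3.7, 6.5) after, so it travelled √(0.6² + 0.2²) ≈ 0.6 units.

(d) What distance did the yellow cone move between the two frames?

3.0

The yellow cone was near (6.0, 3.6) before and (8.5, 2.0) after, so it travelled √(2.5² + 1.6²) ≈ 3.0 units.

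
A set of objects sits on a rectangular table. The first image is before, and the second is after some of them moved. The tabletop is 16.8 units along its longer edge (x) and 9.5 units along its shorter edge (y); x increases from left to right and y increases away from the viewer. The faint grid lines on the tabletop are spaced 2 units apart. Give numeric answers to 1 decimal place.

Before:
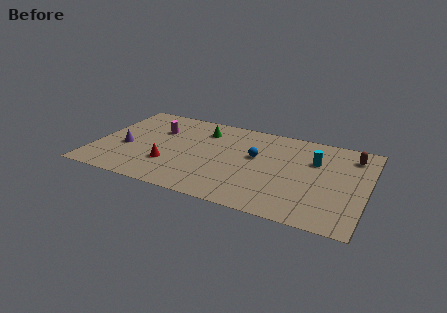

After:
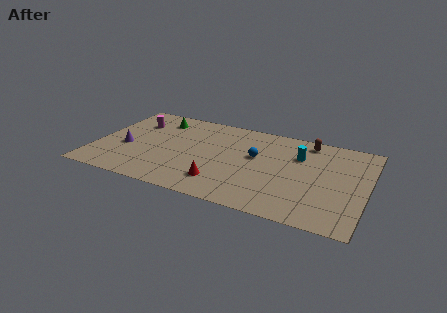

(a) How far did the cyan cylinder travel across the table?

1.0

The cyan cylinder moved from about (13.5, 6.4) to (12.5, 6.6), a distance of √(1.0² + 0.2²) ≈ 1.0.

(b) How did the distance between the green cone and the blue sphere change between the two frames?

+2.8

Before: roughly 3.9 units apart; after: 6.7. That's 2.8 units further apart.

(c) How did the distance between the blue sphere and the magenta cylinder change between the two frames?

+1.5

They were about 6.4 units apart before and 7.9 after — 1.5 units further apart.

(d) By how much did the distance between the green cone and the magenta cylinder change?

-1.3

They were about 2.9 units apart before and 1.6 after — 1.3 units closer together.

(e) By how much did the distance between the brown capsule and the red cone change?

-4.1

Before: roughly 11.9 units apart; after: 7.8. That's 4.1 units closer together.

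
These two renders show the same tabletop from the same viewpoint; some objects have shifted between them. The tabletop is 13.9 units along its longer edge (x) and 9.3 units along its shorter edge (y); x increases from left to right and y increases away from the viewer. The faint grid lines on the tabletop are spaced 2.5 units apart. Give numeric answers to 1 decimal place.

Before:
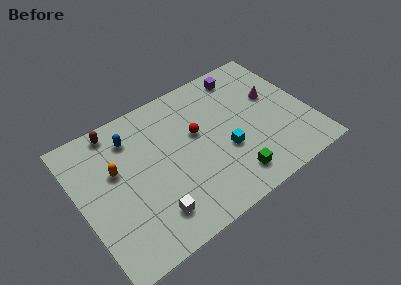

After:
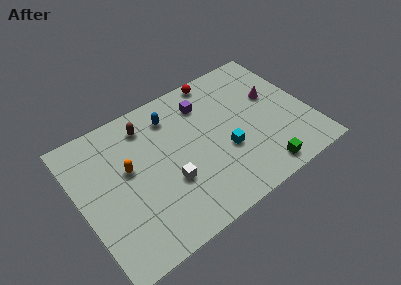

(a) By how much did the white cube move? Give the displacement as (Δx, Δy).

(1.3, 1.4)

From the two frames, the white cube sits at roughly (3.8, 1.9) before and (5.1, 3.3) after.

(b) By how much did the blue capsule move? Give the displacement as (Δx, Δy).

(2.5, 0.1)

The blue capsule started near (3.5, 7.3) and ended near (6.0, 7.4).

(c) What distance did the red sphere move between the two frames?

3.6

The red sphere was near (7.2, 5.5) before and (9.1, 8.5) after, so it travelled √(1.9² + 3.0²) ≈ 3.6 units.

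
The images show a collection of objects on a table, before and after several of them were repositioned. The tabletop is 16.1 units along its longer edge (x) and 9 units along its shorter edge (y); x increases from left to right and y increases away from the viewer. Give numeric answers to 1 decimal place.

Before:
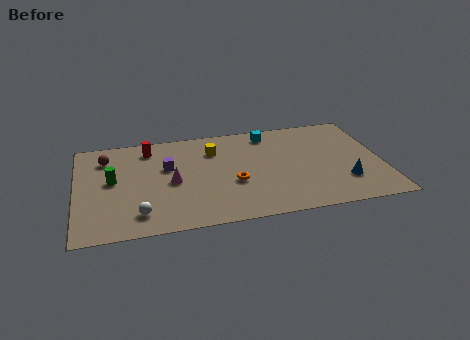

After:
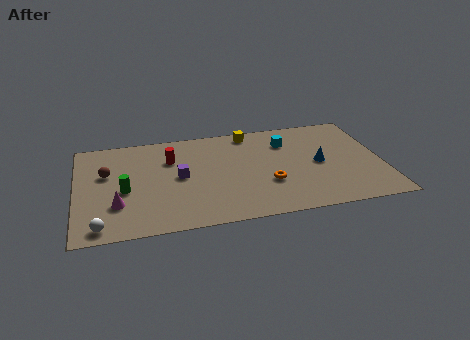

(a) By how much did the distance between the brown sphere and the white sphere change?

-0.9

The distance was about 5.5 in the first image and 4.6 in the second, so they moved 0.9 units closer together.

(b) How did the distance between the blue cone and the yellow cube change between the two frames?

-2.9

Before: roughly 7.9 units apart; after: 5.0. That's 2.9 units closer together.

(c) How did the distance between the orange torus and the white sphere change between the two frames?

+3.7

They were about 5.3 units apart before and 9.0 after — 3.7 units further apart.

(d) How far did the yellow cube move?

2.4

The yellow cube was near (7.3, 6.7) before and (9.3, 8.0) after, so it travelled √(2.0² + 1.3²) ≈ 2.4 units.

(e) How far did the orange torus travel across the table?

1.8

The orange torus was near (8.2, 3.5) before and (10.0, 3.1) after, so it travelled √(1.8² + 0.4²) ≈ 1.8 units.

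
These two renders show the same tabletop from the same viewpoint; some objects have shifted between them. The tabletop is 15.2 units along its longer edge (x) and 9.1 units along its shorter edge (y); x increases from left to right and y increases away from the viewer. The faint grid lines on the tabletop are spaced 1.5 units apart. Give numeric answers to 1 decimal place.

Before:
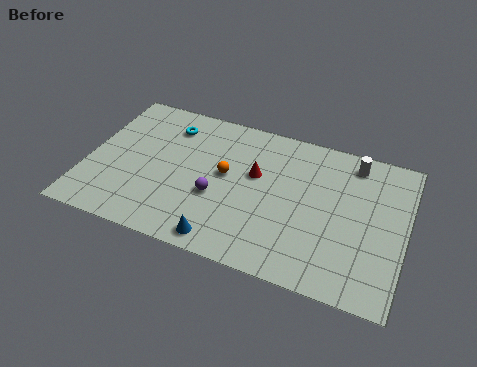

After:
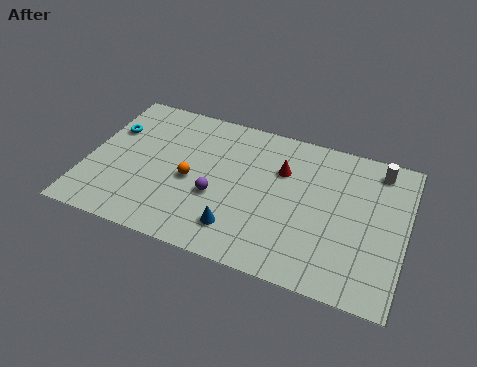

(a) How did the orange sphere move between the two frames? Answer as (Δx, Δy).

(-1.6, -0.9)

The orange sphere started near (6.6, 5.0) and ended near (5.0, 4.1).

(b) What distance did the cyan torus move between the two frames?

2.9

The cyan torus was near (3.6, 7.2) before and (0.9, 6.1) after, so it travelled √(2.7² + 1.1²) ≈ 2.9 units.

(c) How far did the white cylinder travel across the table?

1.2

The white cylinder was near (12.5, 7.8) before and (13.7, 7.8) after, so it travelled √(1.2² + 0.0²) ≈ 1.2 units.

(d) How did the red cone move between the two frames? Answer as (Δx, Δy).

(1.2, 0.7)

The red cone was at about (8.0, 5.5) and moved to about (9.2, 6.2).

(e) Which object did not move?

the purple sphere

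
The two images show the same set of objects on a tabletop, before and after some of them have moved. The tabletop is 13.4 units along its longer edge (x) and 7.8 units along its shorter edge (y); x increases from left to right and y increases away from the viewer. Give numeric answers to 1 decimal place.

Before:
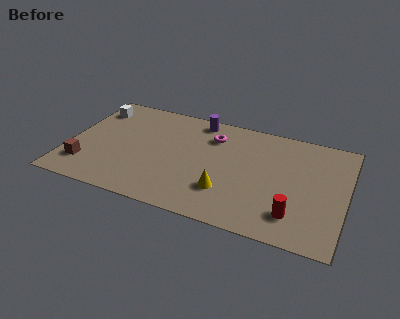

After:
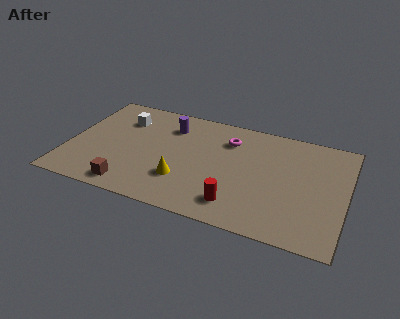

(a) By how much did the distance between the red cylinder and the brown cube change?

-5.0

They were about 10.1 units apart before and 5.1 after — 5.0 units closer together.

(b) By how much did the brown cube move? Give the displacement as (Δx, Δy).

(2.3, -0.8)

From the two frames, the brown cube sits at roughly (1.0, 1.8) before and (3.3, 1.0) after.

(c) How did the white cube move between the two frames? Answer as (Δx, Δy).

(1.5, -0.4)

The white cube started near (0.9, 6.2) and ended near (2.4, 5.8).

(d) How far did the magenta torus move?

0.8

The magenta torus moved from about (6.8, 5.9) to (7.6, 5.9), a distance of √(0.8² + 0.0²) ≈ 0.8.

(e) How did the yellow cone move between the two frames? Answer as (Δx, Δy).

(-2.1, 0.1)

The yellow cone started near (7.8, 2.2) and ended near (5.7, 2.3).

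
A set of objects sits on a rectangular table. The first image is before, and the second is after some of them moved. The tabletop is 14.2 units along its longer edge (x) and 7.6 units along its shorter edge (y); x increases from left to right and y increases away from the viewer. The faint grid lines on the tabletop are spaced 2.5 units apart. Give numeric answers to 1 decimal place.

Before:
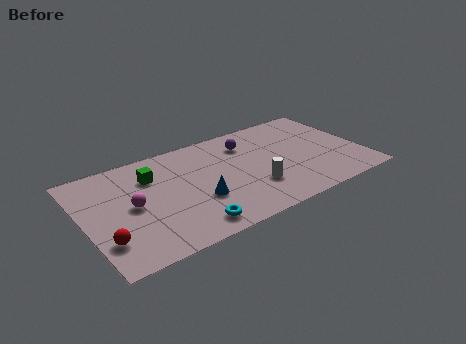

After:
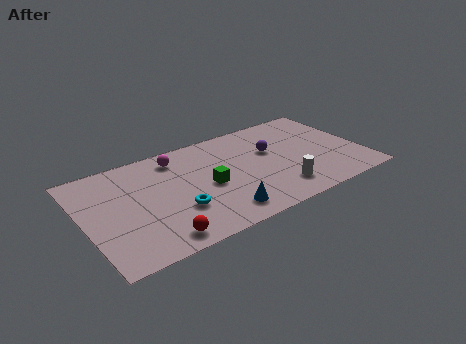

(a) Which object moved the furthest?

the magenta sphere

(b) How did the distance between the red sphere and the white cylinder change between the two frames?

-1.3

Before: roughly 7.6 units apart; after: 6.3. That's 1.3 units closer together.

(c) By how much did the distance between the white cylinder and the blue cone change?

+0.3

Before: roughly 2.8 units apart; after: 3.1. That's 0.3 units further apart.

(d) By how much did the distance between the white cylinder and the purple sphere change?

-0.4

The distance was about 3.5 in the first image and 3.1 in the second, so they moved 0.4 units closer together.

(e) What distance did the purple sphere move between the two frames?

1.6

The purple sphere moved from about (8.6, 5.8) to (9.7, 4.7), a distance of √(1.1² + 1.1²) ≈ 1.6.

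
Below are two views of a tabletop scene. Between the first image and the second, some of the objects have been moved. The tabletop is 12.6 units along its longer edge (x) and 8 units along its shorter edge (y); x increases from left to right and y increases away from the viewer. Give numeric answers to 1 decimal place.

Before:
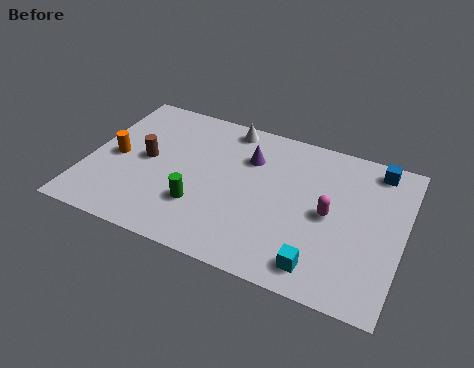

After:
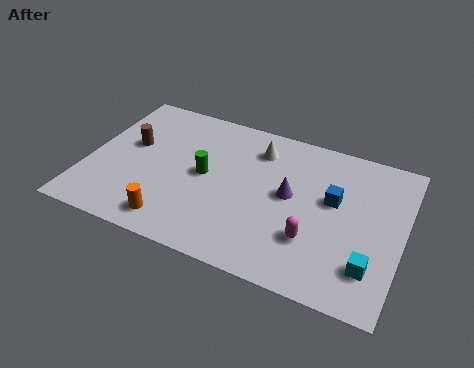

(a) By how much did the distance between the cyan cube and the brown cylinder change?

+2.4

Before: roughly 7.9 units apart; after: 10.3. That's 2.4 units further apart.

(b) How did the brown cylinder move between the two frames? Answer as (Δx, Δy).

(-0.7, 0.6)

From the two frames, the brown cylinder sits at roughly (2.3, 4.1) before and (1.6, 4.7) after.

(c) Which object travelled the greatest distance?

the orange cylinder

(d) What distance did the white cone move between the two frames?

1.5

From (5.3, 7.1) to (6.6, 6.3), the white cone covered √(1.3² + 0.8²) ≈ 1.5 units.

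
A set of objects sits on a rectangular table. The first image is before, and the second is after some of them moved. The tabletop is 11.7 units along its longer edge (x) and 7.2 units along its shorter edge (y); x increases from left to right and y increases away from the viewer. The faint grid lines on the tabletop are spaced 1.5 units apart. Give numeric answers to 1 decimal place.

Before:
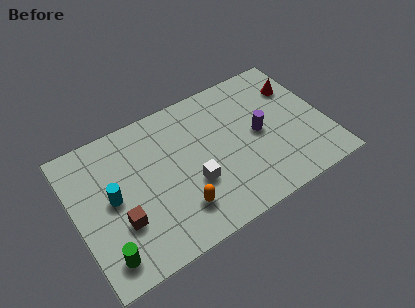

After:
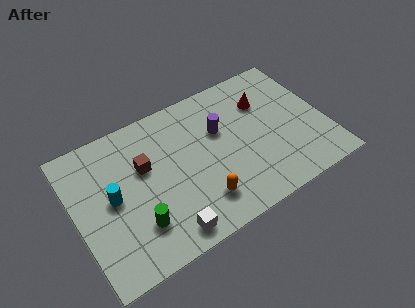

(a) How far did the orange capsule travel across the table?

1.0

The orange capsule was near (4.5, 1.7) before and (5.5, 1.6) after, so it travelled √(1.0² + 0.1²) ≈ 1.0 units.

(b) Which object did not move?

the cyan cylinder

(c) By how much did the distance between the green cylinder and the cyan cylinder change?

-0.6

The distance was about 2.6 in the first image and 2.0 in the second, so they moved 0.6 units closer together.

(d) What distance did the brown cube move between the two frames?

2.5

The brown cube moved from about (1.9, 2.4) to (3.3, 4.5), a distance of √(1.4² + 2.1²) ≈ 2.5.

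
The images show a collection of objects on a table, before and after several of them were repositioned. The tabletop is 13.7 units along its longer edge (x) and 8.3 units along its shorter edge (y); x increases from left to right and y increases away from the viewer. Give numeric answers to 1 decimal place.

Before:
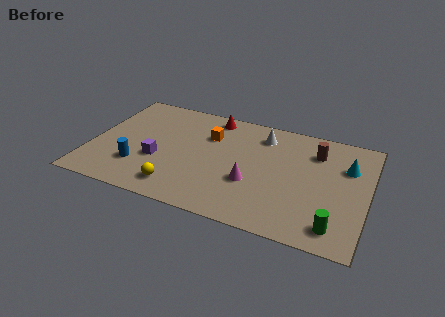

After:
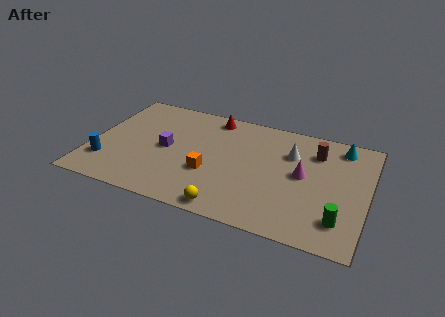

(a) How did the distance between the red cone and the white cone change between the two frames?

+1.7

They were about 2.7 units apart before and 4.4 after — 1.7 units further apart.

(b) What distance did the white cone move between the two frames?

1.7

The white cone was near (8.3, 6.7) before and (9.8, 5.8) after, so it travelled √(1.5² + 0.9²) ≈ 1.7 units.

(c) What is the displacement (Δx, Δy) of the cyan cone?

(-0.4, 1.4)

The cyan cone started near (12.6, 5.7) and ended near (12.2, 7.1).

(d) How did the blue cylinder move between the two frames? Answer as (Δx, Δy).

(-1.6, -0.2)

From the two frames, the blue cylinder sits at roughly (2.5, 2.3) before and (0.9, 2.1) after.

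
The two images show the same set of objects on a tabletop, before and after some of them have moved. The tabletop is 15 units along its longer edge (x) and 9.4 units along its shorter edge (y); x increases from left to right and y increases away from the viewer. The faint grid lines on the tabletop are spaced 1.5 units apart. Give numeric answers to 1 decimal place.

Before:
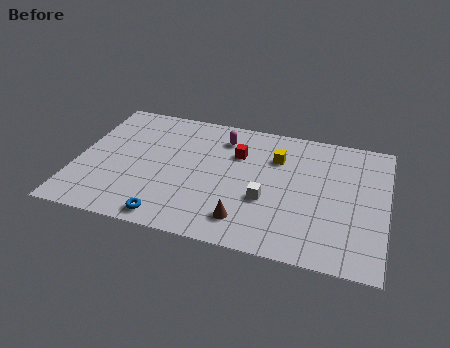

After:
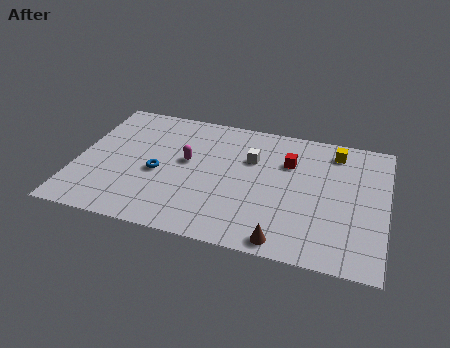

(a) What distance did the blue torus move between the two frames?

3.2

The blue torus moved from about (4.8, 1.0) to (4.0, 4.1), a distance of √(0.8² + 3.1²) ≈ 3.2.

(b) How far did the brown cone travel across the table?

2.1

From (8.4, 1.8) to (10.3, 0.9), the brown cone covered √(1.9² + 0.9²) ≈ 2.1 units.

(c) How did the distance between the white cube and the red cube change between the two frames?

-1.6

The distance was about 3.4 in the first image and 1.8 in the second, so they moved 1.6 units closer together.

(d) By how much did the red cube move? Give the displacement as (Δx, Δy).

(2.5, 0.0)

The red cube started near (7.7, 6.5) and ended near (10.2, 6.5).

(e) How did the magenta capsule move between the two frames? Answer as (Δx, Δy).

(-1.6, -2.2)

The magenta capsule was at about (6.9, 7.5) and moved to about (5.3, 5.3).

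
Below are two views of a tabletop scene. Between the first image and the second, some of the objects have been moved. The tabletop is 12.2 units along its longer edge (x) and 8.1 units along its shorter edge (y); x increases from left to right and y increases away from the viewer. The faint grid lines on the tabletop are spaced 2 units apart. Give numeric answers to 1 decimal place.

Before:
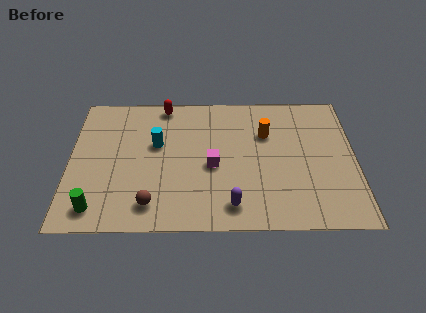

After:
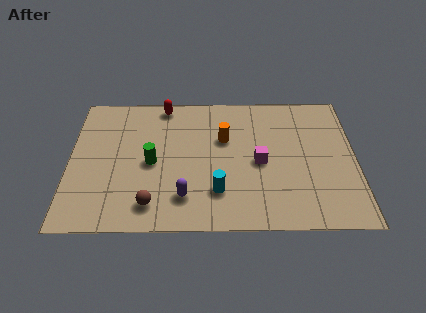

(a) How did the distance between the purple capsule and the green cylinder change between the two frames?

-3.3

The distance was about 5.7 in the first image and 2.4 in the second, so they moved 3.3 units closer together.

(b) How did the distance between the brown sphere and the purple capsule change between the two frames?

-1.9

The distance was about 3.4 in the first image and 1.5 in the second, so they moved 1.9 units closer together.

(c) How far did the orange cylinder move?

1.8

The orange cylinder was near (8.4, 5.5) before and (6.6, 5.2) after, so it travelled √(1.8² + 0.3²) ≈ 1.8 units.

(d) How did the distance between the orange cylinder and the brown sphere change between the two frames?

-1.5

The distance was about 6.4 in the first image and 4.9 in the second, so they moved 1.5 units closer together.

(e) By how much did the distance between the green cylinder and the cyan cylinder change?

-1.2

They were about 4.5 units apart before and 3.3 after — 1.2 units closer together.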